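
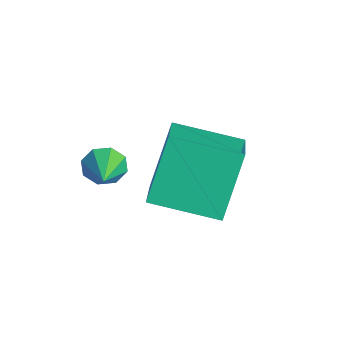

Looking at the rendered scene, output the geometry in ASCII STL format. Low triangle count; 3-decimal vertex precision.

solid 
facet normal -0.886 0.264 -0.381
outer loop
vertex 1.384 1.331 0.561
vertex 1.087 1.1 1.092
vertex 1.334 1.675 0.916
endloop
endfacet
facet normal 0.772 0.508 -0.383
outer loop
vertex 1.384 1.331 0.561
vertex 1.334 1.675 0.916
vertex 2.293 0.74 1.608
endloop
endfacet
facet normal -0.886 0.264 -0.380
outer loop
vertex 1.334 1.675 0.916
vertex 1.087 1.1 1.092
vertex 1.14 1.683 1.374
endloop
endfacet
facet normal 0.586 0.775 0.235
outer loop
vertex 1.334 1.675 0.916
vertex 1.14 1.683 1.374
vertex 2.293 0.74 1.608
endloop
endfacet
facet normal -0.887 0.264 -0.380
outer loop
vertex 1.14 1.683 1.374
vertex 1.087 1.1 1.092
vertex 0.915 1.349 1.667
endloop
endfacet
facet normal 0.268 0.527 0.806
outer loop
vertex 1.14 1.683 1.374
vertex 0.915 1.349 1.667
vertex 2.293 0.74 1.608
endloop
endfacet
facet normal -0.886 0.265 -0.380
outer loop
vertex 0.915 1.349 1.667
vertex 1.087 1.1 1.092
vertex 0.791 0.87 1.622
endloop
endfacet
facet normal 0.001 -0.094 0.996
outer loop
vertex 0.915 1.349 1.667
vertex 0.791 0.87 1.622
vertex 2.293 0.74 1.608
endloop
endfacet
facet normal -0.886 0.265 -0.380
outer loop
vertex 0.791 0.87 1.622
vertex 1.087 1.1 1.092
vertex 0.84 0.525 1.267
endloop
endfacet
facet normal -0.056 -0.720 0.692
outer loop
vertex 0.791 0.87 1.622
vertex 0.84 0.525 1.267
vertex 2.293 0.74 1.608
endloop
endfacet
facet normal -0.886 0.265 -0.380
outer loop
vertex 0.84 0.525 1.267
vertex 1.087 1.1 1.092
vertex 1.034 0.517 0.809
endloop
endfacet
facet normal 0.129 -0.989 0.072
outer loop
vertex 0.84 0.525 1.267
vertex 1.034 0.517 0.809
vertex 2.293 0.74 1.608
endloop
endfacet
facet normal -0.887 0.265 -0.379
outer loop
vertex 1.034 0.517 0.809
vertex 1.087 1.1 1.092
vertex 1.259 0.851 0.516
endloop
endfacet
facet normal 0.449 -0.741 -0.500
outer loop
vertex 1.034 0.517 0.809
vertex 1.259 0.851 0.516
vertex 2.293 0.74 1.608
endloop
endfacet
facet normal -0.886 0.266 -0.380
outer loop
vertex 1.259 0.851 0.516
vertex 1.087 1.1 1.092
vertex 1.384 1.331 0.561
endloop
endfacet
facet normal 0.715 -0.121 -0.689
outer loop
vertex 1.259 0.851 0.516
vertex 1.384 1.331 0.561
vertex 2.293 0.74 1.608
endloop
endfacet
facet normal -0.814 0.303 -0.496
outer loop
vertex 1.781 2.786 3.082
vertex 2.69 4.513 2.644
vertex 2.545 1.934 1.309
endloop
endfacet
facet normal -0.455 -0.863 0.219
outer loop
vertex 4.23 1.307 2.336
vertex 1.781 2.786 3.082
vertex 2.545 1.934 1.309
endloop
endfacet
facet normal -0.814 0.303 -0.496
outer loop
vertex 2.545 1.934 1.309
vertex 2.69 4.513 2.644
vertex 3.454 3.661 0.871
endloop
endfacet
facet normal 0.362 -0.404 -0.840
outer loop
vertex 3.454 3.661 0.871
vertex 4.23 1.307 2.336
vertex 2.545 1.934 1.309
endloop
endfacet
facet normal -0.362 0.404 0.840
outer loop
vertex 1.781 2.786 3.082
vertex 4.375 3.886 3.671
vertex 2.69 4.513 2.644
endloop
endfacet
facet normal -0.455 -0.863 0.219
outer loop
vertex 3.466 2.159 4.109
vertex 1.781 2.786 3.082
vertex 4.23 1.307 2.336
endloop
endfacet
facet normal -0.362 0.404 0.840
outer loop
vertex 3.466 2.159 4.109
vertex 4.375 3.886 3.671
vertex 1.781 2.786 3.082
endloop
endfacet
facet normal 0.455 0.863 -0.219
outer loop
vertex 2.69 4.513 2.644
vertex 4.375 3.886 3.671
vertex 3.454 3.661 0.871
endloop
endfacet
facet normal 0.362 -0.404 -0.840
outer loop
vertex 5.139 3.034 1.898
vertex 4.23 1.307 2.336
vertex 3.454 3.661 0.871
endloop
endfacet
facet normal 0.455 0.863 -0.219
outer loop
vertex 3.454 3.661 0.871
vertex 4.375 3.886 3.671
vertex 5.139 3.034 1.898
endloop
endfacet
facet normal 0.814 -0.303 0.496
outer loop
vertex 5.139 3.034 1.898
vertex 3.466 2.159 4.109
vertex 4.23 1.307 2.336
endloop
endfacet
facet normal 0.814 -0.303 0.496
outer loop
vertex 4.375 3.886 3.671
vertex 3.466 2.159 4.109
vertex 5.139 3.034 1.898
endloop
endfacet

endsolid


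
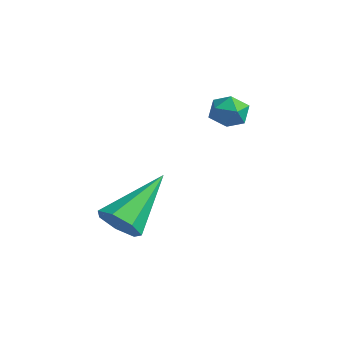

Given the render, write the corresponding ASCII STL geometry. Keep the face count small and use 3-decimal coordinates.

solid 
facet normal -0.074 0.984 0.160
outer loop
vertex -1.891 1.113 2.154
vertex -2.142 1.0 2.733
vertex -1.507 1.059 2.665
endloop
endfacet
facet normal 0.476 0.838 -0.269
outer loop
vertex -1.891 1.113 2.154
vertex -1.507 1.059 2.665
vertex -1.34 0.786 2.11
endloop
endfacet
facet normal 0.225 0.492 -0.841
outer loop
vertex -1.891 1.113 2.154
vertex -1.34 0.786 2.11
vertex -1.872 0.557 1.834
endloop
endfacet
facet normal -0.482 0.425 -0.766
outer loop
vertex -1.891 1.113 2.154
vertex -1.872 0.557 1.834
vertex -2.368 0.689 2.219
endloop
endfacet
facet normal -0.668 0.729 -0.147
outer loop
vertex -1.891 1.113 2.154
vertex -2.368 0.689 2.219
vertex -2.142 1.0 2.733
endloop
endfacet
facet normal 0.915 0.396 0.080
outer loop
vertex -1.34 0.786 2.11
vertex -1.507 1.059 2.665
vertex -1.252 0.471 2.661
endloop
endfacet
facet normal 0.024 0.634 0.773
outer loop
vertex -1.507 1.059 2.665
vertex -2.142 1.0 2.733
vertex -1.748 0.603 3.046
endloop
endfacet
facet normal -0.935 0.222 0.276
outer loop
vertex -2.142 1.0 2.733
vertex -2.368 0.689 2.219
vertex -2.28 0.374 2.77
endloop
endfacet
facet normal -0.634 -0.270 -0.724
outer loop
vertex -2.368 0.689 2.219
vertex -1.872 0.557 1.834
vertex -2.113 0.101 2.215
endloop
endfacet
facet normal 0.508 -0.162 -0.846
outer loop
vertex -1.872 0.557 1.834
vertex -1.34 0.786 2.11
vertex -1.478 0.16 2.147
endloop
endfacet
facet normal 0.482 -0.425 0.766
outer loop
vertex -1.729 0.047 2.726
vertex -1.252 0.471 2.661
vertex -1.748 0.603 3.046
endloop
endfacet
facet normal -0.225 -0.492 0.841
outer loop
vertex -1.729 0.047 2.726
vertex -1.748 0.603 3.046
vertex -2.28 0.374 2.77
endloop
endfacet
facet normal -0.476 -0.838 0.269
outer loop
vertex -1.729 0.047 2.726
vertex -2.28 0.374 2.77
vertex -2.113 0.101 2.215
endloop
endfacet
facet normal 0.074 -0.984 -0.160
outer loop
vertex -1.729 0.047 2.726
vertex -2.113 0.101 2.215
vertex -1.478 0.16 2.147
endloop
endfacet
facet normal 0.668 -0.729 0.147
outer loop
vertex -1.729 0.047 2.726
vertex -1.478 0.16 2.147
vertex -1.252 0.471 2.661
endloop
endfacet
facet normal 0.634 0.270 0.724
outer loop
vertex -1.748 0.603 3.046
vertex -1.252 0.471 2.661
vertex -1.507 1.059 2.665
endloop
endfacet
facet normal -0.508 0.162 0.846
outer loop
vertex -2.28 0.374 2.77
vertex -1.748 0.603 3.046
vertex -2.142 1.0 2.733
endloop
endfacet
facet normal -0.915 -0.396 -0.080
outer loop
vertex -2.113 0.101 2.215
vertex -2.28 0.374 2.77
vertex -2.368 0.689 2.219
endloop
endfacet
facet normal -0.024 -0.634 -0.773
outer loop
vertex -1.478 0.16 2.147
vertex -2.113 0.101 2.215
vertex -1.872 0.557 1.834
endloop
endfacet
facet normal 0.935 -0.222 -0.276
outer loop
vertex -1.252 0.471 2.661
vertex -1.478 0.16 2.147
vertex -1.34 0.786 2.11
endloop
endfacet
facet normal 0.207 -0.794 -0.571
outer loop
vertex -1.064 -3.067 -0.703
vertex -1.764 -3.056 -0.972
vertex -1.156 -2.707 -1.237
endloop
endfacet
facet normal 0.863 0.475 0.171
outer loop
vertex -1.064 -3.067 -0.703
vertex -1.156 -2.707 -1.237
vertex -2.216 -1.324 0.272
endloop
endfacet
facet normal 0.208 -0.795 -0.570
outer loop
vertex -1.156 -2.707 -1.237
vertex -1.764 -3.056 -0.972
vertex -1.705 -2.61 -1.572
endloop
endfacet
facet normal 0.411 0.797 -0.442
outer loop
vertex -1.156 -2.707 -1.237
vertex -1.705 -2.61 -1.572
vertex -2.216 -1.324 0.272
endloop
endfacet
facet normal 0.207 -0.795 -0.570
outer loop
vertex -1.705 -2.61 -1.572
vertex -1.764 -3.056 -0.972
vertex -2.299 -2.849 -1.455
endloop
endfacet
facet normal -0.398 0.697 -0.596
outer loop
vertex -1.705 -2.61 -1.572
vertex -2.299 -2.849 -1.455
vertex -2.216 -1.324 0.272
endloop
endfacet
facet normal 0.207 -0.795 -0.570
outer loop
vertex -2.299 -2.849 -1.455
vertex -1.764 -3.056 -0.972
vertex -2.49 -3.244 -0.974
endloop
endfacet
facet normal -0.953 0.249 -0.174
outer loop
vertex -2.299 -2.849 -1.455
vertex -2.49 -3.244 -0.974
vertex -2.216 -1.324 0.272
endloop
endfacet
facet normal 0.207 -0.794 -0.571
outer loop
vertex -2.49 -3.244 -0.974
vertex -1.764 -3.056 -0.972
vertex -2.134 -3.498 -0.492
endloop
endfacet
facet normal -0.836 -0.210 0.507
outer loop
vertex -2.49 -3.244 -0.974
vertex -2.134 -3.498 -0.492
vertex -2.216 -1.324 0.272
endloop
endfacet
facet normal 0.208 -0.794 -0.571
outer loop
vertex -2.134 -3.498 -0.492
vertex -1.764 -3.056 -0.972
vertex -1.499 -3.419 -0.371
endloop
endfacet
facet normal -0.136 -0.333 0.933
outer loop
vertex -2.134 -3.498 -0.492
vertex -1.499 -3.419 -0.371
vertex -2.216 -1.324 0.272
endloop
endfacet
facet normal 0.207 -0.794 -0.571
outer loop
vertex -1.499 -3.419 -0.371
vertex -1.764 -3.056 -0.972
vertex -1.064 -3.067 -0.703
endloop
endfacet
facet normal 0.621 -0.028 0.784
outer loop
vertex -1.499 -3.419 -0.371
vertex -1.064 -3.067 -0.703
vertex -2.216 -1.324 0.272
endloop
endfacet

endsolid


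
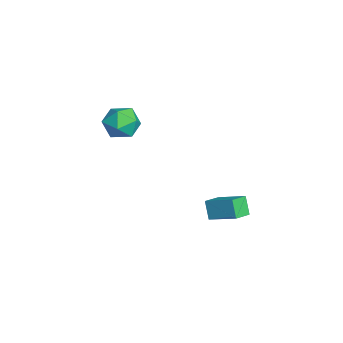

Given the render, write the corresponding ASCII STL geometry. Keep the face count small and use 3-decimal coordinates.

solid 
facet normal -0.507 -0.104 0.856
outer loop
vertex 0.625 1.096 -1.998
vertex 1.533 2.227 -1.323
vertex -0.05 1.823 -2.31
endloop
endfacet
facet normal -0.567 -0.708 -0.422
outer loop
vertex 0.487 1.933 -3.217
vertex 0.625 1.096 -1.998
vertex -0.05 1.823 -2.31
endloop
endfacet
facet normal -0.507 -0.104 0.856
outer loop
vertex -0.05 1.823 -2.31
vertex 1.533 2.227 -1.323
vertex 0.858 2.954 -1.635
endloop
endfacet
facet normal -0.649 0.700 -0.299
outer loop
vertex 0.858 2.954 -1.635
vertex 0.487 1.933 -3.217
vertex -0.05 1.823 -2.31
endloop
endfacet
facet normal 0.649 -0.700 0.299
outer loop
vertex 0.625 1.096 -1.998
vertex 2.07 2.337 -2.23
vertex 1.533 2.227 -1.323
endloop
endfacet
facet normal -0.567 -0.708 -0.422
outer loop
vertex 1.162 1.206 -2.905
vertex 0.625 1.096 -1.998
vertex 0.487 1.933 -3.217
endloop
endfacet
facet normal 0.649 -0.700 0.299
outer loop
vertex 1.162 1.206 -2.905
vertex 2.07 2.337 -2.23
vertex 0.625 1.096 -1.998
endloop
endfacet
facet normal 0.567 0.708 0.422
outer loop
vertex 1.533 2.227 -1.323
vertex 2.07 2.337 -2.23
vertex 0.858 2.954 -1.635
endloop
endfacet
facet normal -0.649 0.700 -0.299
outer loop
vertex 1.395 3.064 -2.542
vertex 0.487 1.933 -3.217
vertex 0.858 2.954 -1.635
endloop
endfacet
facet normal 0.567 0.708 0.422
outer loop
vertex 0.858 2.954 -1.635
vertex 2.07 2.337 -2.23
vertex 1.395 3.064 -2.542
endloop
endfacet
facet normal 0.507 0.104 -0.856
outer loop
vertex 1.395 3.064 -2.542
vertex 1.162 1.206 -2.905
vertex 0.487 1.933 -3.217
endloop
endfacet
facet normal 0.507 0.104 -0.856
outer loop
vertex 2.07 2.337 -2.23
vertex 1.162 1.206 -2.905
vertex 1.395 3.064 -2.542
endloop
endfacet
facet normal -0.647 0.757 0.093
outer loop
vertex 0.126 -1.789 3.298
vertex -0.622 -2.433 3.332
vertex -0.174 -2.152 4.167
endloop
endfacet
facet normal -0.017 0.925 0.380
outer loop
vertex 0.126 -1.789 3.298
vertex -0.174 -2.152 4.167
vertex 0.791 -2.057 3.979
endloop
endfacet
facet normal 0.481 0.868 -0.128
outer loop
vertex 0.126 -1.789 3.298
vertex 0.791 -2.057 3.979
vertex 0.94 -2.28 3.027
endloop
endfacet
facet normal 0.158 0.665 -0.730
outer loop
vertex 0.126 -1.789 3.298
vertex 0.94 -2.28 3.027
vertex 0.066 -2.512 2.627
endloop
endfacet
facet normal -0.540 0.596 -0.594
outer loop
vertex 0.126 -1.789 3.298
vertex 0.066 -2.512 2.627
vertex -0.622 -2.433 3.332
endloop
endfacet
facet normal 0.129 0.443 0.887
outer loop
vertex 0.791 -2.057 3.979
vertex -0.174 -2.152 4.167
vertex 0.454 -2.868 4.433
endloop
endfacet
facet normal -0.891 0.172 0.420
outer loop
vertex -0.174 -2.152 4.167
vertex -0.622 -2.433 3.332
vertex -0.42 -3.1 4.033
endloop
endfacet
facet normal -0.718 -0.088 -0.691
outer loop
vertex -0.622 -2.433 3.332
vertex 0.066 -2.512 2.627
vertex -0.271 -3.323 3.081
endloop
endfacet
facet normal 0.411 0.022 -0.911
outer loop
vertex 0.066 -2.512 2.627
vertex 0.94 -2.28 3.027
vertex 0.694 -3.228 2.893
endloop
endfacet
facet normal 0.934 0.350 0.064
outer loop
vertex 0.94 -2.28 3.027
vertex 0.791 -2.057 3.979
vertex 1.142 -2.947 3.728
endloop
endfacet
facet normal -0.158 -0.665 0.730
outer loop
vertex 0.394 -3.591 3.762
vertex 0.454 -2.868 4.433
vertex -0.42 -3.1 4.033
endloop
endfacet
facet normal -0.481 -0.868 0.128
outer loop
vertex 0.394 -3.591 3.762
vertex -0.42 -3.1 4.033
vertex -0.271 -3.323 3.081
endloop
endfacet
facet normal 0.017 -0.925 -0.380
outer loop
vertex 0.394 -3.591 3.762
vertex -0.271 -3.323 3.081
vertex 0.694 -3.228 2.893
endloop
endfacet
facet normal 0.647 -0.757 -0.093
outer loop
vertex 0.394 -3.591 3.762
vertex 0.694 -3.228 2.893
vertex 1.142 -2.947 3.728
endloop
endfacet
facet normal 0.540 -0.596 0.594
outer loop
vertex 0.394 -3.591 3.762
vertex 1.142 -2.947 3.728
vertex 0.454 -2.868 4.433
endloop
endfacet
facet normal -0.411 -0.022 0.911
outer loop
vertex -0.42 -3.1 4.033
vertex 0.454 -2.868 4.433
vertex -0.174 -2.152 4.167
endloop
endfacet
facet normal -0.934 -0.350 -0.064
outer loop
vertex -0.271 -3.323 3.081
vertex -0.42 -3.1 4.033
vertex -0.622 -2.433 3.332
endloop
endfacet
facet normal -0.129 -0.443 -0.887
outer loop
vertex 0.694 -3.228 2.893
vertex -0.271 -3.323 3.081
vertex 0.066 -2.512 2.627
endloop
endfacet
facet normal 0.891 -0.172 -0.420
outer loop
vertex 1.142 -2.947 3.728
vertex 0.694 -3.228 2.893
vertex 0.94 -2.28 3.027
endloop
endfacet
facet normal 0.718 0.088 0.691
outer loop
vertex 0.454 -2.868 4.433
vertex 1.142 -2.947 3.728
vertex 0.791 -2.057 3.979
endloop
endfacet

endsolid


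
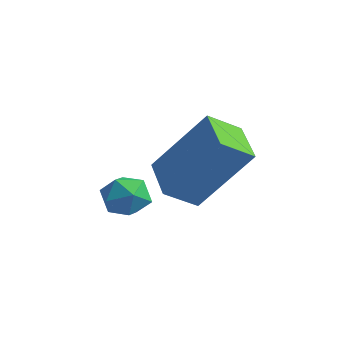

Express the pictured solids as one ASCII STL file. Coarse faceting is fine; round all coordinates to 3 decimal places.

solid 
facet normal -0.838 0.431 0.333
outer loop
vertex 1.056 -0.124 1.325
vertex 1.281 0.727 0.79
vertex -0.008 -0.898 -0.35
endloop
endfacet
facet normal -0.218 -0.826 0.520
outer loop
vertex 1.099 -1.467 -0.79
vertex 1.056 -0.124 1.325
vertex -0.008 -0.898 -0.35
endloop
endfacet
facet normal -0.838 0.431 0.333
outer loop
vertex -0.008 -0.898 -0.35
vertex 1.281 0.727 0.79
vertex 0.217 -0.047 -0.885
endloop
endfacet
facet normal -0.499 -0.363 -0.787
outer loop
vertex 0.217 -0.047 -0.885
vertex 1.099 -1.467 -0.79
vertex -0.008 -0.898 -0.35
endloop
endfacet
facet normal 0.499 0.363 0.787
outer loop
vertex 1.056 -0.124 1.325
vertex 2.388 0.158 0.35
vertex 1.281 0.727 0.79
endloop
endfacet
facet normal -0.218 -0.826 0.520
outer loop
vertex 2.163 -0.693 0.885
vertex 1.056 -0.124 1.325
vertex 1.099 -1.467 -0.79
endloop
endfacet
facet normal 0.499 0.363 0.787
outer loop
vertex 2.163 -0.693 0.885
vertex 2.388 0.158 0.35
vertex 1.056 -0.124 1.325
endloop
endfacet
facet normal 0.218 0.826 -0.520
outer loop
vertex 1.281 0.727 0.79
vertex 2.388 0.158 0.35
vertex 0.217 -0.047 -0.885
endloop
endfacet
facet normal -0.499 -0.363 -0.787
outer loop
vertex 1.324 -0.616 -1.325
vertex 1.099 -1.467 -0.79
vertex 0.217 -0.047 -0.885
endloop
endfacet
facet normal 0.218 0.826 -0.520
outer loop
vertex 0.217 -0.047 -0.885
vertex 2.388 0.158 0.35
vertex 1.324 -0.616 -1.325
endloop
endfacet
facet normal 0.838 -0.431 -0.333
outer loop
vertex 1.324 -0.616 -1.325
vertex 2.163 -0.693 0.885
vertex 1.099 -1.467 -0.79
endloop
endfacet
facet normal 0.838 -0.431 -0.333
outer loop
vertex 2.388 0.158 0.35
vertex 2.163 -0.693 0.885
vertex 1.324 -0.616 -1.325
endloop
endfacet
facet normal -0.178 0.798 0.575
outer loop
vertex 0.893 -1.815 -0.671
vertex 0.557 -2.189 -0.256
vertex 1.198 -2.105 -0.174
endloop
endfacet
facet normal 0.446 0.865 0.231
outer loop
vertex 0.893 -1.815 -0.671
vertex 1.198 -2.105 -0.174
vertex 1.476 -2.091 -0.763
endloop
endfacet
facet normal 0.316 0.824 -0.469
outer loop
vertex 0.893 -1.815 -0.671
vertex 1.476 -2.091 -0.763
vertex 1.007 -2.165 -1.209
endloop
endfacet
facet normal -0.387 0.733 -0.559
outer loop
vertex 0.893 -1.815 -0.671
vertex 1.007 -2.165 -1.209
vertex 0.439 -2.226 -0.896
endloop
endfacet
facet normal -0.692 0.717 0.086
outer loop
vertex 0.893 -1.815 -0.671
vertex 0.439 -2.226 -0.896
vertex 0.557 -2.189 -0.256
endloop
endfacet
facet normal 0.856 0.312 0.412
outer loop
vertex 1.476 -2.091 -0.763
vertex 1.198 -2.105 -0.174
vertex 1.501 -2.634 -0.404
endloop
endfacet
facet normal -0.150 0.204 0.967
outer loop
vertex 1.198 -2.105 -0.174
vertex 0.557 -2.189 -0.256
vertex 0.933 -2.695 -0.091
endloop
endfacet
facet normal -0.982 0.072 0.177
outer loop
vertex 0.557 -2.189 -0.256
vertex 0.439 -2.226 -0.896
vertex 0.464 -2.769 -0.537
endloop
endfacet
facet normal -0.488 0.097 -0.867
outer loop
vertex 0.439 -2.226 -0.896
vertex 1.007 -2.165 -1.209
vertex 0.742 -2.755 -1.126
endloop
endfacet
facet normal 0.647 0.246 -0.721
outer loop
vertex 1.007 -2.165 -1.209
vertex 1.476 -2.091 -0.763
vertex 1.383 -2.671 -1.044
endloop
endfacet
facet normal 0.387 -0.733 0.559
outer loop
vertex 1.047 -3.045 -0.629
vertex 1.501 -2.634 -0.404
vertex 0.933 -2.695 -0.091
endloop
endfacet
facet normal -0.316 -0.824 0.469
outer loop
vertex 1.047 -3.045 -0.629
vertex 0.933 -2.695 -0.091
vertex 0.464 -2.769 -0.537
endloop
endfacet
facet normal -0.446 -0.865 -0.231
outer loop
vertex 1.047 -3.045 -0.629
vertex 0.464 -2.769 -0.537
vertex 0.742 -2.755 -1.126
endloop
endfacet
facet normal 0.178 -0.798 -0.575
outer loop
vertex 1.047 -3.045 -0.629
vertex 0.742 -2.755 -1.126
vertex 1.383 -2.671 -1.044
endloop
endfacet
facet normal 0.692 -0.717 -0.086
outer loop
vertex 1.047 -3.045 -0.629
vertex 1.383 -2.671 -1.044
vertex 1.501 -2.634 -0.404
endloop
endfacet
facet normal 0.488 -0.097 0.867
outer loop
vertex 0.933 -2.695 -0.091
vertex 1.501 -2.634 -0.404
vertex 1.198 -2.105 -0.174
endloop
endfacet
facet normal -0.647 -0.246 0.721
outer loop
vertex 0.464 -2.769 -0.537
vertex 0.933 -2.695 -0.091
vertex 0.557 -2.189 -0.256
endloop
endfacet
facet normal -0.856 -0.312 -0.412
outer loop
vertex 0.742 -2.755 -1.126
vertex 0.464 -2.769 -0.537
vertex 0.439 -2.226 -0.896
endloop
endfacet
facet normal 0.150 -0.204 -0.967
outer loop
vertex 1.383 -2.671 -1.044
vertex 0.742 -2.755 -1.126
vertex 1.007 -2.165 -1.209
endloop
endfacet
facet normal 0.982 -0.072 -0.177
outer loop
vertex 1.501 -2.634 -0.404
vertex 1.383 -2.671 -1.044
vertex 1.476 -2.091 -0.763
endloop
endfacet

endsolid


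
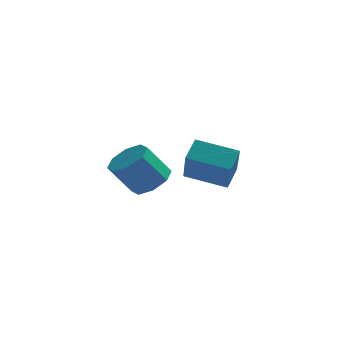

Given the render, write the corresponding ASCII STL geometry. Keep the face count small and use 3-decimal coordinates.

solid 
facet normal 0.552 0.153 -0.820
outer loop
vertex -2.115 -3.959 -1.095
vertex -2.802 -3.318 -1.438
vertex -1.982 -3.239 -0.871
endloop
endfacet
facet normal 0.815 -0.304 0.494
outer loop
vertex -2.115 -3.959 -1.095
vertex -1.982 -3.239 -0.871
vertex -3.072 -4.223 0.322
endloop
endfacet
facet normal 0.815 -0.304 0.494
outer loop
vertex -3.072 -4.223 0.322
vertex -1.982 -3.239 -0.871
vertex -2.939 -3.503 0.546
endloop
endfacet
facet normal -0.553 -0.153 0.819
outer loop
vertex -3.072 -4.223 0.322
vertex -2.939 -3.503 0.546
vertex -3.758 -3.582 -0.022
endloop
endfacet
facet normal 0.552 0.153 -0.820
outer loop
vertex -1.982 -3.239 -0.871
vertex -2.802 -3.318 -1.438
vertex -2.329 -2.565 -0.979
endloop
endfacet
facet normal 0.699 0.449 0.556
outer loop
vertex -1.982 -3.239 -0.871
vertex -2.329 -2.565 -0.979
vertex -2.939 -3.503 0.546
endloop
endfacet
facet normal 0.699 0.450 0.556
outer loop
vertex -2.939 -3.503 0.546
vertex -2.329 -2.565 -0.979
vertex -3.286 -2.83 0.438
endloop
endfacet
facet normal -0.553 -0.154 0.819
outer loop
vertex -2.939 -3.503 0.546
vertex -3.286 -2.83 0.438
vertex -3.758 -3.582 -0.022
endloop
endfacet
facet normal 0.553 0.152 -0.819
outer loop
vertex -2.329 -2.565 -0.979
vertex -2.802 -3.318 -1.438
vertex -2.953 -2.333 -1.357
endloop
endfacet
facet normal 0.173 0.941 0.292
outer loop
vertex -2.329 -2.565 -0.979
vertex -2.953 -2.333 -1.357
vertex -3.286 -2.83 0.438
endloop
endfacet
facet normal 0.174 0.940 0.293
outer loop
vertex -3.286 -2.83 0.438
vertex -2.953 -2.333 -1.357
vertex -3.91 -2.597 0.06
endloop
endfacet
facet normal -0.553 -0.154 0.819
outer loop
vertex -3.286 -2.83 0.438
vertex -3.91 -2.597 0.06
vertex -3.758 -3.582 -0.022
endloop
endfacet
facet normal 0.553 0.152 -0.819
outer loop
vertex -2.953 -2.333 -1.357
vertex -2.802 -3.318 -1.438
vertex -3.488 -2.677 -1.782
endloop
endfacet
facet normal -0.453 0.880 -0.142
outer loop
vertex -2.953 -2.333 -1.357
vertex -3.488 -2.677 -1.782
vertex -3.91 -2.597 0.06
endloop
endfacet
facet normal -0.453 0.880 -0.142
outer loop
vertex -3.91 -2.597 0.06
vertex -3.488 -2.677 -1.782
vertex -4.445 -2.941 -0.365
endloop
endfacet
facet normal -0.552 -0.153 0.819
outer loop
vertex -3.91 -2.597 0.06
vertex -4.445 -2.941 -0.365
vertex -3.758 -3.582 -0.022
endloop
endfacet
facet normal 0.553 0.153 -0.819
outer loop
vertex -3.488 -2.677 -1.782
vertex -2.802 -3.318 -1.438
vertex -3.621 -3.397 -2.006
endloop
endfacet
facet normal -0.815 0.304 -0.494
outer loop
vertex -3.488 -2.677 -1.782
vertex -3.621 -3.397 -2.006
vertex -4.445 -2.941 -0.365
endloop
endfacet
facet normal -0.815 0.304 -0.494
outer loop
vertex -4.445 -2.941 -0.365
vertex -3.621 -3.397 -2.006
vertex -4.578 -3.661 -0.589
endloop
endfacet
facet normal -0.552 -0.153 0.820
outer loop
vertex -4.445 -2.941 -0.365
vertex -4.578 -3.661 -0.589
vertex -3.758 -3.582 -0.022
endloop
endfacet
facet normal 0.553 0.154 -0.819
outer loop
vertex -3.621 -3.397 -2.006
vertex -2.802 -3.318 -1.438
vertex -3.274 -4.07 -1.898
endloop
endfacet
facet normal -0.699 -0.450 -0.556
outer loop
vertex -3.621 -3.397 -2.006
vertex -3.274 -4.07 -1.898
vertex -4.578 -3.661 -0.589
endloop
endfacet
facet normal -0.699 -0.449 -0.556
outer loop
vertex -4.578 -3.661 -0.589
vertex -3.274 -4.07 -1.898
vertex -4.231 -4.335 -0.481
endloop
endfacet
facet normal -0.552 -0.153 0.820
outer loop
vertex -4.578 -3.661 -0.589
vertex -4.231 -4.335 -0.481
vertex -3.758 -3.582 -0.022
endloop
endfacet
facet normal 0.553 0.154 -0.819
outer loop
vertex -3.274 -4.07 -1.898
vertex -2.802 -3.318 -1.438
vertex -2.65 -4.303 -1.52
endloop
endfacet
facet normal -0.174 -0.940 -0.293
outer loop
vertex -3.274 -4.07 -1.898
vertex -2.65 -4.303 -1.52
vertex -4.231 -4.335 -0.481
endloop
endfacet
facet normal -0.173 -0.941 -0.292
outer loop
vertex -4.231 -4.335 -0.481
vertex -2.65 -4.303 -1.52
vertex -3.607 -4.567 -0.103
endloop
endfacet
facet normal -0.553 -0.152 0.819
outer loop
vertex -4.231 -4.335 -0.481
vertex -3.607 -4.567 -0.103
vertex -3.758 -3.582 -0.022
endloop
endfacet
facet normal 0.552 0.153 -0.819
outer loop
vertex -2.65 -4.303 -1.52
vertex -2.802 -3.318 -1.438
vertex -2.115 -3.959 -1.095
endloop
endfacet
facet normal 0.453 -0.880 0.142
outer loop
vertex -2.65 -4.303 -1.52
vertex -2.115 -3.959 -1.095
vertex -3.607 -4.567 -0.103
endloop
endfacet
facet normal 0.453 -0.880 0.142
outer loop
vertex -3.607 -4.567 -0.103
vertex -2.115 -3.959 -1.095
vertex -3.072 -4.223 0.322
endloop
endfacet
facet normal -0.553 -0.152 0.819
outer loop
vertex -3.607 -4.567 -0.103
vertex -3.072 -4.223 0.322
vertex -3.758 -3.582 -0.022
endloop
endfacet
facet normal -0.955 0.185 0.233
outer loop
vertex -1.639 0.309 -1.612
vertex -1.275 1.3 -0.906
vertex -1.802 1.539 -3.256
endloop
endfacet
facet normal -0.287 -0.780 -0.555
outer loop
vertex 0.155 1.16 -3.734
vertex -1.639 0.309 -1.612
vertex -1.802 1.539 -3.256
endloop
endfacet
facet normal -0.955 0.185 0.233
outer loop
vertex -1.802 1.539 -3.256
vertex -1.275 1.3 -0.906
vertex -1.438 2.53 -2.551
endloop
endfacet
facet normal -0.079 0.597 -0.798
outer loop
vertex -1.438 2.53 -2.551
vertex 0.155 1.16 -3.734
vertex -1.802 1.539 -3.256
endloop
endfacet
facet normal 0.079 -0.598 0.798
outer loop
vertex -1.639 0.309 -1.612
vertex 0.682 0.921 -1.384
vertex -1.275 1.3 -0.906
endloop
endfacet
facet normal -0.287 -0.781 -0.555
outer loop
vertex 0.318 -0.07 -2.089
vertex -1.639 0.309 -1.612
vertex 0.155 1.16 -3.734
endloop
endfacet
facet normal 0.079 -0.597 0.798
outer loop
vertex 0.318 -0.07 -2.089
vertex 0.682 0.921 -1.384
vertex -1.639 0.309 -1.612
endloop
endfacet
facet normal 0.287 0.781 0.555
outer loop
vertex -1.275 1.3 -0.906
vertex 0.682 0.921 -1.384
vertex -1.438 2.53 -2.551
endloop
endfacet
facet normal -0.079 0.597 -0.798
outer loop
vertex 0.519 2.151 -3.028
vertex 0.155 1.16 -3.734
vertex -1.438 2.53 -2.551
endloop
endfacet
facet normal 0.287 0.781 0.556
outer loop
vertex -1.438 2.53 -2.551
vertex 0.682 0.921 -1.384
vertex 0.519 2.151 -3.028
endloop
endfacet
facet normal 0.955 -0.185 -0.233
outer loop
vertex 0.519 2.151 -3.028
vertex 0.318 -0.07 -2.089
vertex 0.155 1.16 -3.734
endloop
endfacet
facet normal 0.955 -0.185 -0.233
outer loop
vertex 0.682 0.921 -1.384
vertex 0.318 -0.07 -2.089
vertex 0.519 2.151 -3.028
endloop
endfacet

endsolid


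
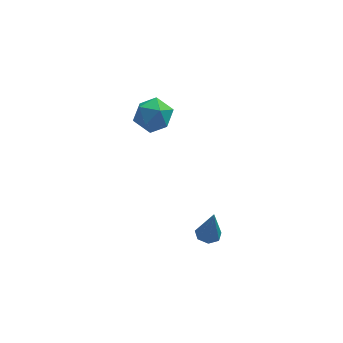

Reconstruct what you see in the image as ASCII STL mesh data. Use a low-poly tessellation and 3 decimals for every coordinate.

solid 
facet normal -0.928 0.263 0.264
outer loop
vertex -4.434 3.567 -0.893
vertex -4.782 2.726 -1.277
vertex -4.503 2.758 -0.329
endloop
endfacet
facet normal -0.448 0.537 0.715
outer loop
vertex -4.434 3.567 -0.893
vertex -4.503 2.758 -0.329
vertex -3.706 3.338 -0.265
endloop
endfacet
facet normal 0.004 0.941 0.339
outer loop
vertex -4.434 3.567 -0.893
vertex -3.706 3.338 -0.265
vertex -3.491 3.664 -1.173
endloop
endfacet
facet normal -0.197 0.917 -0.346
outer loop
vertex -4.434 3.567 -0.893
vertex -3.491 3.664 -1.173
vertex -4.156 3.285 -1.798
endloop
endfacet
facet normal -0.772 0.499 -0.393
outer loop
vertex -4.434 3.567 -0.893
vertex -4.156 3.285 -1.798
vertex -4.782 2.726 -1.277
endloop
endfacet
facet normal -0.077 -0.005 0.997
outer loop
vertex -3.706 3.338 -0.265
vertex -4.503 2.758 -0.329
vertex -3.604 2.355 -0.262
endloop
endfacet
facet normal -0.854 -0.446 0.267
outer loop
vertex -4.503 2.758 -0.329
vertex -4.782 2.726 -1.277
vertex -4.269 1.976 -0.887
endloop
endfacet
facet normal -0.603 -0.065 -0.795
outer loop
vertex -4.782 2.726 -1.277
vertex -4.156 3.285 -1.798
vertex -4.054 2.302 -1.795
endloop
endfacet
facet normal 0.328 0.612 -0.720
outer loop
vertex -4.156 3.285 -1.798
vertex -3.491 3.664 -1.173
vertex -3.257 2.882 -1.731
endloop
endfacet
facet normal 0.654 0.649 0.388
outer loop
vertex -3.491 3.664 -1.173
vertex -3.706 3.338 -0.265
vertex -2.978 2.914 -0.783
endloop
endfacet
facet normal 0.197 -0.917 0.346
outer loop
vertex -3.326 2.073 -1.167
vertex -3.604 2.355 -0.262
vertex -4.269 1.976 -0.887
endloop
endfacet
facet normal -0.004 -0.941 -0.339
outer loop
vertex -3.326 2.073 -1.167
vertex -4.269 1.976 -0.887
vertex -4.054 2.302 -1.795
endloop
endfacet
facet normal 0.448 -0.537 -0.715
outer loop
vertex -3.326 2.073 -1.167
vertex -4.054 2.302 -1.795
vertex -3.257 2.882 -1.731
endloop
endfacet
facet normal 0.928 -0.263 -0.264
outer loop
vertex -3.326 2.073 -1.167
vertex -3.257 2.882 -1.731
vertex -2.978 2.914 -0.783
endloop
endfacet
facet normal 0.772 -0.499 0.393
outer loop
vertex -3.326 2.073 -1.167
vertex -2.978 2.914 -0.783
vertex -3.604 2.355 -0.262
endloop
endfacet
facet normal -0.328 -0.612 0.720
outer loop
vertex -4.269 1.976 -0.887
vertex -3.604 2.355 -0.262
vertex -4.503 2.758 -0.329
endloop
endfacet
facet normal -0.654 -0.649 -0.388
outer loop
vertex -4.054 2.302 -1.795
vertex -4.269 1.976 -0.887
vertex -4.782 2.726 -1.277
endloop
endfacet
facet normal 0.077 0.005 -0.997
outer loop
vertex -3.257 2.882 -1.731
vertex -4.054 2.302 -1.795
vertex -4.156 3.285 -1.798
endloop
endfacet
facet normal 0.854 0.446 -0.267
outer loop
vertex -2.978 2.914 -0.783
vertex -3.257 2.882 -1.731
vertex -3.491 3.664 -1.173
endloop
endfacet
facet normal 0.603 0.065 0.795
outer loop
vertex -3.604 2.355 -0.262
vertex -2.978 2.914 -0.783
vertex -3.706 3.338 -0.265
endloop
endfacet
facet normal -0.140 0.081 -0.987
outer loop
vertex -1.499 -3.381 -3.781
vertex -1.922 -2.995 -3.689
vertex -1.354 -2.9 -3.762
endloop
endfacet
facet normal 0.944 -0.291 0.157
outer loop
vertex -1.499 -3.381 -3.781
vertex -1.354 -2.9 -3.762
vertex -1.698 -3.125 -2.111
endloop
endfacet
facet normal -0.140 0.081 -0.987
outer loop
vertex -1.354 -2.9 -3.762
vertex -1.922 -2.995 -3.689
vertex -1.637 -2.49 -3.688
endloop
endfacet
facet normal 0.818 0.521 0.242
outer loop
vertex -1.354 -2.9 -3.762
vertex -1.637 -2.49 -3.688
vertex -1.698 -3.125 -2.111
endloop
endfacet
facet normal -0.140 0.081 -0.987
outer loop
vertex -1.637 -2.49 -3.688
vertex -1.922 -2.995 -3.689
vertex -2.134 -2.46 -3.615
endloop
endfacet
facet normal 0.111 0.920 0.375
outer loop
vertex -1.637 -2.49 -3.688
vertex -2.134 -2.46 -3.615
vertex -1.698 -3.125 -2.111
endloop
endfacet
facet normal -0.140 0.081 -0.987
outer loop
vertex -2.134 -2.46 -3.615
vertex -1.922 -2.995 -3.689
vertex -2.471 -2.833 -3.598
endloop
endfacet
facet normal -0.650 0.608 0.457
outer loop
vertex -2.134 -2.46 -3.615
vertex -2.471 -2.833 -3.598
vertex -1.698 -3.125 -2.111
endloop
endfacet
facet normal -0.139 0.082 -0.987
outer loop
vertex -2.471 -2.833 -3.598
vertex -1.922 -2.995 -3.689
vertex -2.395 -3.328 -3.65
endloop
endfacet
facet normal -0.887 -0.181 0.425
outer loop
vertex -2.471 -2.833 -3.598
vertex -2.395 -3.328 -3.65
vertex -1.698 -3.125 -2.111
endloop
endfacet
facet normal -0.139 0.081 -0.987
outer loop
vertex -2.395 -3.328 -3.65
vertex -1.922 -2.995 -3.689
vertex -1.962 -3.572 -3.731
endloop
endfacet
facet normal -0.424 -0.853 0.304
outer loop
vertex -2.395 -3.328 -3.65
vertex -1.962 -3.572 -3.731
vertex -1.698 -3.125 -2.111
endloop
endfacet
facet normal -0.140 0.082 -0.987
outer loop
vertex -1.962 -3.572 -3.731
vertex -1.922 -2.995 -3.689
vertex -1.499 -3.381 -3.781
endloop
endfacet
facet normal 0.392 -0.901 0.185
outer loop
vertex -1.962 -3.572 -3.731
vertex -1.499 -3.381 -3.781
vertex -1.698 -3.125 -2.111
endloop
endfacet

endsolid


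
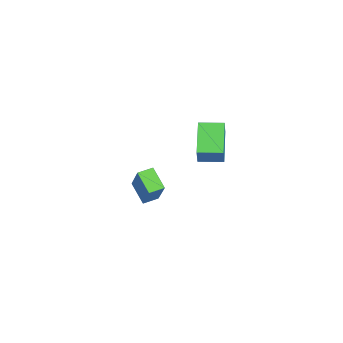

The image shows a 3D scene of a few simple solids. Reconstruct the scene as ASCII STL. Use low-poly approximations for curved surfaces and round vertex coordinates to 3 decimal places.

solid 
facet normal -0.576 -0.200 -0.792
outer loop
vertex -1.491 -3.641 -3.752
vertex -1.908 -2.922 -3.63
vertex -0.608 -2.992 -4.558
endloop
endfacet
facet normal 0.496 -0.856 -0.146
outer loop
vertex 0.648 -2.558 -2.83
vertex -1.491 -3.641 -3.752
vertex -0.608 -2.992 -4.558
endloop
endfacet
facet normal -0.576 -0.199 -0.793
outer loop
vertex -0.608 -2.992 -4.558
vertex -1.908 -2.922 -3.63
vertex -1.025 -2.273 -4.435
endloop
endfacet
facet normal 0.649 0.478 -0.592
outer loop
vertex -1.025 -2.273 -4.435
vertex 0.648 -2.558 -2.83
vertex -0.608 -2.992 -4.558
endloop
endfacet
facet normal -0.650 -0.477 0.592
outer loop
vertex -1.491 -3.641 -3.752
vertex -0.652 -2.488 -1.902
vertex -1.908 -2.922 -3.63
endloop
endfacet
facet normal 0.496 -0.856 -0.146
outer loop
vertex -0.235 -3.207 -2.025
vertex -1.491 -3.641 -3.752
vertex 0.648 -2.558 -2.83
endloop
endfacet
facet normal -0.649 -0.478 0.592
outer loop
vertex -0.235 -3.207 -2.025
vertex -0.652 -2.488 -1.902
vertex -1.491 -3.641 -3.752
endloop
endfacet
facet normal -0.496 0.856 0.146
outer loop
vertex -1.908 -2.922 -3.63
vertex -0.652 -2.488 -1.902
vertex -1.025 -2.273 -4.435
endloop
endfacet
facet normal 0.649 0.477 -0.592
outer loop
vertex 0.231 -1.839 -2.708
vertex 0.648 -2.558 -2.83
vertex -1.025 -2.273 -4.435
endloop
endfacet
facet normal -0.496 0.856 0.146
outer loop
vertex -1.025 -2.273 -4.435
vertex -0.652 -2.488 -1.902
vertex 0.231 -1.839 -2.708
endloop
endfacet
facet normal 0.576 0.200 0.793
outer loop
vertex 0.231 -1.839 -2.708
vertex -0.235 -3.207 -2.025
vertex 0.648 -2.558 -2.83
endloop
endfacet
facet normal 0.577 0.199 0.792
outer loop
vertex -0.652 -2.488 -1.902
vertex -0.235 -3.207 -2.025
vertex 0.231 -1.839 -2.708
endloop
endfacet
facet normal -0.907 -0.037 0.419
outer loop
vertex 2.167 -0.102 3.368
vertex 2.131 1.117 3.399
vertex 1.752 -0.091 2.47
endloop
endfacet
facet normal 0.029 -0.999 -0.026
outer loop
vertex 3.549 -0.017 1.641
vertex 2.167 -0.102 3.368
vertex 1.752 -0.091 2.47
endloop
endfacet
facet normal -0.907 -0.037 0.419
outer loop
vertex 1.752 -0.091 2.47
vertex 2.131 1.117 3.399
vertex 1.716 1.128 2.501
endloop
endfacet
facet normal -0.419 0.011 -0.908
outer loop
vertex 1.716 1.128 2.501
vertex 3.549 -0.017 1.641
vertex 1.752 -0.091 2.47
endloop
endfacet
facet normal 0.419 -0.011 0.908
outer loop
vertex 2.167 -0.102 3.368
vertex 3.928 1.191 2.57
vertex 2.131 1.117 3.399
endloop
endfacet
facet normal 0.029 -0.999 -0.026
outer loop
vertex 3.964 -0.028 2.539
vertex 2.167 -0.102 3.368
vertex 3.549 -0.017 1.641
endloop
endfacet
facet normal 0.419 -0.011 0.908
outer loop
vertex 3.964 -0.028 2.539
vertex 3.928 1.191 2.57
vertex 2.167 -0.102 3.368
endloop
endfacet
facet normal -0.029 0.999 0.026
outer loop
vertex 2.131 1.117 3.399
vertex 3.928 1.191 2.57
vertex 1.716 1.128 2.501
endloop
endfacet
facet normal -0.419 0.011 -0.908
outer loop
vertex 3.513 1.202 1.672
vertex 3.549 -0.017 1.641
vertex 1.716 1.128 2.501
endloop
endfacet
facet normal -0.029 0.999 0.026
outer loop
vertex 1.716 1.128 2.501
vertex 3.928 1.191 2.57
vertex 3.513 1.202 1.672
endloop
endfacet
facet normal 0.907 0.037 -0.419
outer loop
vertex 3.513 1.202 1.672
vertex 3.964 -0.028 2.539
vertex 3.549 -0.017 1.641
endloop
endfacet
facet normal 0.907 0.037 -0.419
outer loop
vertex 3.928 1.191 2.57
vertex 3.964 -0.028 2.539
vertex 3.513 1.202 1.672
endloop
endfacet

endsolid


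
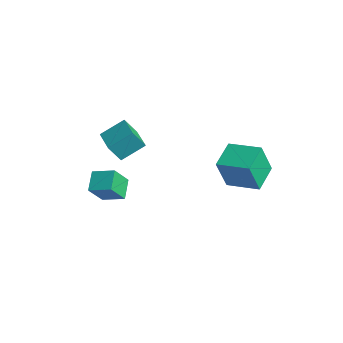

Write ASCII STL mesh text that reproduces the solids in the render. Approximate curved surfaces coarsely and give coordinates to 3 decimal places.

solid 
facet normal -0.747 -0.588 -0.311
outer loop
vertex -2.318 -3.527 1.344
vertex -3.082 -2.873 1.942
vertex -2.502 -2.679 0.182
endloop
endfacet
facet normal 0.653 -0.559 -0.511
outer loop
vertex -1.598 -1.967 0.558
vertex -2.318 -3.527 1.344
vertex -2.502 -2.679 0.182
endloop
endfacet
facet normal -0.747 -0.588 -0.311
outer loop
vertex -2.502 -2.679 0.182
vertex -3.082 -2.873 1.942
vertex -3.266 -2.025 0.78
endloop
endfacet
facet normal -0.127 0.584 -0.801
outer loop
vertex -3.266 -2.025 0.78
vertex -1.598 -1.967 0.558
vertex -2.502 -2.679 0.182
endloop
endfacet
facet normal 0.127 -0.584 0.801
outer loop
vertex -2.318 -3.527 1.344
vertex -2.178 -2.161 2.318
vertex -3.082 -2.873 1.942
endloop
endfacet
facet normal 0.653 -0.559 -0.511
outer loop
vertex -1.414 -2.815 1.72
vertex -2.318 -3.527 1.344
vertex -1.598 -1.967 0.558
endloop
endfacet
facet normal 0.127 -0.584 0.801
outer loop
vertex -1.414 -2.815 1.72
vertex -2.178 -2.161 2.318
vertex -2.318 -3.527 1.344
endloop
endfacet
facet normal -0.653 0.559 0.511
outer loop
vertex -3.082 -2.873 1.942
vertex -2.178 -2.161 2.318
vertex -3.266 -2.025 0.78
endloop
endfacet
facet normal -0.127 0.584 -0.801
outer loop
vertex -2.362 -1.313 1.156
vertex -1.598 -1.967 0.558
vertex -3.266 -2.025 0.78
endloop
endfacet
facet normal -0.653 0.559 0.511
outer loop
vertex -3.266 -2.025 0.78
vertex -2.178 -2.161 2.318
vertex -2.362 -1.313 1.156
endloop
endfacet
facet normal 0.747 0.588 0.311
outer loop
vertex -2.362 -1.313 1.156
vertex -1.414 -2.815 1.72
vertex -1.598 -1.967 0.558
endloop
endfacet
facet normal 0.747 0.588 0.311
outer loop
vertex -2.178 -2.161 2.318
vertex -1.414 -2.815 1.72
vertex -2.362 -1.313 1.156
endloop
endfacet
facet normal -0.964 0.259 -0.058
outer loop
vertex -3.656 -0.732 4.479
vertex -3.445 -0.164 3.514
vertex -3.931 -1.924 3.719
endloop
endfacet
facet normal -0.185 -0.498 0.847
outer loop
vertex -2.475 -2.316 3.806
vertex -3.656 -0.732 4.479
vertex -3.931 -1.924 3.719
endloop
endfacet
facet normal -0.964 0.259 -0.058
outer loop
vertex -3.931 -1.924 3.719
vertex -3.445 -0.164 3.514
vertex -3.72 -1.356 2.753
endloop
endfacet
facet normal -0.191 -0.827 -0.528
outer loop
vertex -3.72 -1.356 2.753
vertex -2.475 -2.316 3.806
vertex -3.931 -1.924 3.719
endloop
endfacet
facet normal 0.191 0.827 0.529
outer loop
vertex -3.656 -0.732 4.479
vertex -1.989 -0.556 3.601
vertex -3.445 -0.164 3.514
endloop
endfacet
facet normal -0.185 -0.498 0.847
outer loop
vertex -2.2 -1.124 4.567
vertex -3.656 -0.732 4.479
vertex -2.475 -2.316 3.806
endloop
endfacet
facet normal 0.191 0.827 0.528
outer loop
vertex -2.2 -1.124 4.567
vertex -1.989 -0.556 3.601
vertex -3.656 -0.732 4.479
endloop
endfacet
facet normal 0.185 0.498 -0.847
outer loop
vertex -3.445 -0.164 3.514
vertex -1.989 -0.556 3.601
vertex -3.72 -1.356 2.753
endloop
endfacet
facet normal -0.191 -0.827 -0.529
outer loop
vertex -2.264 -1.748 2.841
vertex -2.475 -2.316 3.806
vertex -3.72 -1.356 2.753
endloop
endfacet
facet normal 0.185 0.498 -0.847
outer loop
vertex -3.72 -1.356 2.753
vertex -1.989 -0.556 3.601
vertex -2.264 -1.748 2.841
endloop
endfacet
facet normal 0.964 -0.259 0.058
outer loop
vertex -2.264 -1.748 2.841
vertex -2.2 -1.124 4.567
vertex -2.475 -2.316 3.806
endloop
endfacet
facet normal 0.964 -0.259 0.058
outer loop
vertex -1.989 -0.556 3.601
vertex -2.2 -1.124 4.567
vertex -2.264 -1.748 2.841
endloop
endfacet
facet normal -0.529 0.795 0.296
outer loop
vertex -0.112 2.88 3.562
vertex 1.364 3.751 3.86
vertex -0.135 3.518 1.804
endloop
endfacet
facet normal -0.848 -0.501 -0.171
outer loop
vertex 0.696 2.269 1.34
vertex -0.112 2.88 3.562
vertex -0.135 3.518 1.804
endloop
endfacet
facet normal -0.529 0.796 0.295
outer loop
vertex -0.135 3.518 1.804
vertex 1.364 3.751 3.86
vertex 1.342 4.389 2.102
endloop
endfacet
facet normal -0.012 0.341 -0.940
outer loop
vertex 1.342 4.389 2.102
vertex 0.696 2.269 1.34
vertex -0.135 3.518 1.804
endloop
endfacet
facet normal 0.012 -0.341 0.940
outer loop
vertex -0.112 2.88 3.562
vertex 2.195 2.502 3.396
vertex 1.364 3.751 3.86
endloop
endfacet
facet normal -0.849 -0.500 -0.171
outer loop
vertex 0.718 1.631 3.098
vertex -0.112 2.88 3.562
vertex 0.696 2.269 1.34
endloop
endfacet
facet normal 0.012 -0.341 0.940
outer loop
vertex 0.718 1.631 3.098
vertex 2.195 2.502 3.396
vertex -0.112 2.88 3.562
endloop
endfacet
facet normal 0.848 0.501 0.171
outer loop
vertex 1.364 3.751 3.86
vertex 2.195 2.502 3.396
vertex 1.342 4.389 2.102
endloop
endfacet
facet normal -0.012 0.341 -0.940
outer loop
vertex 2.172 3.14 1.638
vertex 0.696 2.269 1.34
vertex 1.342 4.389 2.102
endloop
endfacet
facet normal 0.849 0.501 0.171
outer loop
vertex 1.342 4.389 2.102
vertex 2.195 2.502 3.396
vertex 2.172 3.14 1.638
endloop
endfacet
facet normal 0.529 -0.796 -0.295
outer loop
vertex 2.172 3.14 1.638
vertex 0.718 1.631 3.098
vertex 0.696 2.269 1.34
endloop
endfacet
facet normal 0.529 -0.796 -0.296
outer loop
vertex 2.195 2.502 3.396
vertex 0.718 1.631 3.098
vertex 2.172 3.14 1.638
endloop
endfacet

endsolid


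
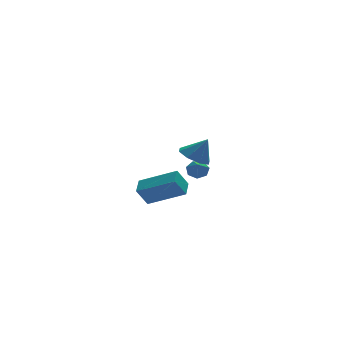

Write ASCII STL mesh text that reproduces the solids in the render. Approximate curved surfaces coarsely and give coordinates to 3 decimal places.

solid 
facet normal -0.478 0.149 -0.866
outer loop
vertex 2.103 -0.394 0.417
vertex 1.418 -0.445 0.786
vertex 1.909 0.135 0.615
endloop
endfacet
facet normal 0.945 0.292 0.146
outer loop
vertex 2.103 -0.394 0.417
vertex 1.909 0.135 0.615
vertex 1.962 -0.615 1.774
endloop
endfacet
facet normal -0.478 0.149 -0.866
outer loop
vertex 1.909 0.135 0.615
vertex 1.418 -0.445 0.786
vertex 1.428 0.324 0.913
endloop
endfacet
facet normal 0.550 0.712 0.436
outer loop
vertex 1.909 0.135 0.615
vertex 1.428 0.324 0.913
vertex 1.962 -0.615 1.774
endloop
endfacet
facet normal -0.478 0.149 -0.866
outer loop
vertex 1.428 0.324 0.913
vertex 1.418 -0.445 0.786
vertex 0.94 0.062 1.137
endloop
endfacet
facet normal -0.019 0.670 0.742
outer loop
vertex 1.428 0.324 0.913
vertex 0.94 0.062 1.137
vertex 1.962 -0.615 1.774
endloop
endfacet
facet normal -0.479 0.148 -0.865
outer loop
vertex 0.94 0.062 1.137
vertex 1.418 -0.445 0.786
vertex 0.733 -0.497 1.156
endloop
endfacet
facet normal -0.427 0.188 0.885
outer loop
vertex 0.94 0.062 1.137
vertex 0.733 -0.497 1.156
vertex 1.962 -0.615 1.774
endloop
endfacet
facet normal -0.479 0.149 -0.865
outer loop
vertex 0.733 -0.497 1.156
vertex 1.418 -0.445 0.786
vertex 0.926 -1.026 0.958
endloop
endfacet
facet normal -0.435 -0.451 0.779
outer loop
vertex 0.733 -0.497 1.156
vertex 0.926 -1.026 0.958
vertex 1.962 -0.615 1.774
endloop
endfacet
facet normal -0.478 0.148 -0.866
outer loop
vertex 0.926 -1.026 0.958
vertex 1.418 -0.445 0.786
vertex 1.407 -1.215 0.66
endloop
endfacet
facet normal -0.039 -0.871 0.489
outer loop
vertex 0.926 -1.026 0.958
vertex 1.407 -1.215 0.66
vertex 1.962 -0.615 1.774
endloop
endfacet
facet normal -0.477 0.149 -0.866
outer loop
vertex 1.407 -1.215 0.66
vertex 1.418 -0.445 0.786
vertex 1.895 -0.953 0.436
endloop
endfacet
facet normal 0.529 -0.829 0.183
outer loop
vertex 1.407 -1.215 0.66
vertex 1.895 -0.953 0.436
vertex 1.962 -0.615 1.774
endloop
endfacet
facet normal -0.478 0.148 -0.866
outer loop
vertex 1.895 -0.953 0.436
vertex 1.418 -0.445 0.786
vertex 2.103 -0.394 0.417
endloop
endfacet
facet normal 0.937 -0.347 0.041
outer loop
vertex 1.895 -0.953 0.436
vertex 2.103 -0.394 0.417
vertex 1.962 -0.615 1.774
endloop
endfacet
facet normal -0.522 -0.095 0.847
outer loop
vertex -0.157 -2.801 0.399
vertex 0.165 -2.077 0.679
vertex -1.536 -1.897 -0.349
endloop
endfacet
facet normal -0.384 -0.861 -0.334
outer loop
vertex -1.025 -1.803 -1.179
vertex -0.157 -2.801 0.399
vertex -1.536 -1.897 -0.349
endloop
endfacet
facet normal -0.522 -0.097 0.847
outer loop
vertex -1.536 -1.897 -0.349
vertex 0.165 -2.077 0.679
vertex -1.214 -1.174 -0.068
endloop
endfacet
facet normal -0.762 0.500 -0.412
outer loop
vertex -1.214 -1.174 -0.068
vertex -1.025 -1.803 -1.179
vertex -1.536 -1.897 -0.349
endloop
endfacet
facet normal 0.762 -0.499 0.413
outer loop
vertex -0.157 -2.801 0.399
vertex 0.676 -1.983 -0.151
vertex 0.165 -2.077 0.679
endloop
endfacet
facet normal -0.383 -0.861 -0.334
outer loop
vertex 0.354 -2.706 -0.432
vertex -0.157 -2.801 0.399
vertex -1.025 -1.803 -1.179
endloop
endfacet
facet normal 0.762 -0.499 0.412
outer loop
vertex 0.354 -2.706 -0.432
vertex 0.676 -1.983 -0.151
vertex -0.157 -2.801 0.399
endloop
endfacet
facet normal 0.383 0.861 0.334
outer loop
vertex 0.165 -2.077 0.679
vertex 0.676 -1.983 -0.151
vertex -1.214 -1.174 -0.068
endloop
endfacet
facet normal -0.763 0.499 -0.412
outer loop
vertex -0.703 -1.079 -0.899
vertex -1.025 -1.803 -1.179
vertex -1.214 -1.174 -0.068
endloop
endfacet
facet normal 0.383 0.861 0.334
outer loop
vertex -1.214 -1.174 -0.068
vertex 0.676 -1.983 -0.151
vertex -0.703 -1.079 -0.899
endloop
endfacet
facet normal 0.522 0.096 -0.848
outer loop
vertex -0.703 -1.079 -0.899
vertex 0.354 -2.706 -0.432
vertex -1.025 -1.803 -1.179
endloop
endfacet
facet normal 0.523 0.096 -0.847
outer loop
vertex 0.676 -1.983 -0.151
vertex 0.354 -2.706 -0.432
vertex -0.703 -1.079 -0.899
endloop
endfacet
facet normal 0.258 0.770 -0.584
outer loop
vertex 3.523 3.92 -1.73
vertex 3.002 4.033 -1.811
vertex 3.33 4.217 -1.424
endloop
endfacet
facet normal 0.695 -0.245 0.676
outer loop
vertex 3.523 3.92 -1.73
vertex 3.33 4.217 -1.424
vertex 2.718 3.187 -1.169
endloop
endfacet
facet normal 0.258 0.769 -0.584
outer loop
vertex 3.33 4.217 -1.424
vertex 3.002 4.033 -1.811
vertex 2.89 4.376 -1.409
endloop
endfacet
facet normal 0.099 0.183 0.978
outer loop
vertex 3.33 4.217 -1.424
vertex 2.89 4.376 -1.409
vertex 2.718 3.187 -1.169
endloop
endfacet
facet normal 0.258 0.769 -0.584
outer loop
vertex 2.89 4.376 -1.409
vertex 3.002 4.033 -1.811
vertex 2.533 4.277 -1.697
endloop
endfacet
facet normal -0.649 0.240 0.722
outer loop
vertex 2.89 4.376 -1.409
vertex 2.533 4.277 -1.697
vertex 2.718 3.187 -1.169
endloop
endfacet
facet normal 0.258 0.769 -0.584
outer loop
vertex 2.533 4.277 -1.697
vertex 3.002 4.033 -1.811
vertex 2.53 3.994 -2.071
endloop
endfacet
facet normal -0.988 -0.120 0.099
outer loop
vertex 2.533 4.277 -1.697
vertex 2.53 3.994 -2.071
vertex 2.718 3.187 -1.169
endloop
endfacet
facet normal 0.258 0.770 -0.584
outer loop
vertex 2.53 3.994 -2.071
vertex 3.002 4.033 -1.811
vertex 2.882 3.741 -2.249
endloop
endfacet
facet normal -0.660 -0.623 -0.420
outer loop
vertex 2.53 3.994 -2.071
vertex 2.882 3.741 -2.249
vertex 2.718 3.187 -1.169
endloop
endfacet
facet normal 0.257 0.770 -0.584
outer loop
vertex 2.882 3.741 -2.249
vertex 3.002 4.033 -1.811
vertex 3.324 3.708 -2.098
endloop
endfacet
facet normal 0.085 -0.892 -0.444
outer loop
vertex 2.882 3.741 -2.249
vertex 3.324 3.708 -2.098
vertex 2.718 3.187 -1.169
endloop
endfacet
facet normal 0.258 0.770 -0.583
outer loop
vertex 3.324 3.708 -2.098
vertex 3.002 4.033 -1.811
vertex 3.523 3.92 -1.73
endloop
endfacet
facet normal 0.689 -0.723 0.044
outer loop
vertex 3.324 3.708 -2.098
vertex 3.523 3.92 -1.73
vertex 2.718 3.187 -1.169
endloop
endfacet

endsolid


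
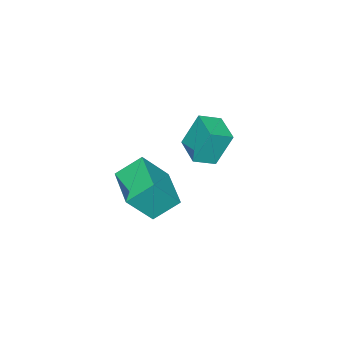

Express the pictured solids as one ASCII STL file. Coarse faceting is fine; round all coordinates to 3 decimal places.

solid 
facet normal -0.775 0.496 -0.392
outer loop
vertex -4.397 3.744 4.676
vertex -3.509 5.019 4.532
vertex -3.894 3.206 3.001
endloop
endfacet
facet normal -0.569 -0.817 0.092
outer loop
vertex -3.011 2.641 3.448
vertex -4.397 3.744 4.676
vertex -3.894 3.206 3.001
endloop
endfacet
facet normal -0.775 0.496 -0.392
outer loop
vertex -3.894 3.206 3.001
vertex -3.509 5.019 4.532
vertex -3.006 4.481 2.857
endloop
endfacet
facet normal 0.275 -0.295 -0.915
outer loop
vertex -3.006 4.481 2.857
vertex -3.011 2.641 3.448
vertex -3.894 3.206 3.001
endloop
endfacet
facet normal -0.275 0.295 0.915
outer loop
vertex -4.397 3.744 4.676
vertex -2.626 4.454 4.979
vertex -3.509 5.019 4.532
endloop
endfacet
facet normal -0.569 -0.817 0.092
outer loop
vertex -3.514 3.179 5.123
vertex -4.397 3.744 4.676
vertex -3.011 2.641 3.448
endloop
endfacet
facet normal -0.275 0.295 0.915
outer loop
vertex -3.514 3.179 5.123
vertex -2.626 4.454 4.979
vertex -4.397 3.744 4.676
endloop
endfacet
facet normal 0.569 0.817 -0.092
outer loop
vertex -3.509 5.019 4.532
vertex -2.626 4.454 4.979
vertex -3.006 4.481 2.857
endloop
endfacet
facet normal 0.275 -0.295 -0.915
outer loop
vertex -2.123 3.916 3.304
vertex -3.011 2.641 3.448
vertex -3.006 4.481 2.857
endloop
endfacet
facet normal 0.569 0.817 -0.092
outer loop
vertex -3.006 4.481 2.857
vertex -2.626 4.454 4.979
vertex -2.123 3.916 3.304
endloop
endfacet
facet normal 0.775 -0.496 0.392
outer loop
vertex -2.123 3.916 3.304
vertex -3.514 3.179 5.123
vertex -3.011 2.641 3.448
endloop
endfacet
facet normal 0.775 -0.496 0.392
outer loop
vertex -2.626 4.454 4.979
vertex -3.514 3.179 5.123
vertex -2.123 3.916 3.304
endloop
endfacet
facet normal -0.536 0.334 -0.776
outer loop
vertex -0.51 3.846 3.426
vertex 0.789 5.458 3.223
vertex 0.326 3.057 2.509
endloop
endfacet
facet normal -0.625 -0.775 0.097
outer loop
vertex 1.311 2.442 3.937
vertex -0.51 3.846 3.426
vertex 0.326 3.057 2.509
endloop
endfacet
facet normal -0.535 0.334 -0.776
outer loop
vertex 0.326 3.057 2.509
vertex 0.789 5.458 3.223
vertex 1.625 4.669 2.307
endloop
endfacet
facet normal 0.569 -0.536 -0.623
outer loop
vertex 1.625 4.669 2.307
vertex 1.311 2.442 3.937
vertex 0.326 3.057 2.509
endloop
endfacet
facet normal -0.569 0.537 0.623
outer loop
vertex -0.51 3.846 3.426
vertex 1.774 4.843 4.651
vertex 0.789 5.458 3.223
endloop
endfacet
facet normal -0.625 -0.775 0.097
outer loop
vertex 0.475 3.231 4.853
vertex -0.51 3.846 3.426
vertex 1.311 2.442 3.937
endloop
endfacet
facet normal -0.569 0.536 0.624
outer loop
vertex 0.475 3.231 4.853
vertex 1.774 4.843 4.651
vertex -0.51 3.846 3.426
endloop
endfacet
facet normal 0.625 0.775 -0.097
outer loop
vertex 0.789 5.458 3.223
vertex 1.774 4.843 4.651
vertex 1.625 4.669 2.307
endloop
endfacet
facet normal 0.568 -0.537 -0.624
outer loop
vertex 2.61 4.054 3.734
vertex 1.311 2.442 3.937
vertex 1.625 4.669 2.307
endloop
endfacet
facet normal 0.625 0.775 -0.097
outer loop
vertex 1.625 4.669 2.307
vertex 1.774 4.843 4.651
vertex 2.61 4.054 3.734
endloop
endfacet
facet normal 0.535 -0.334 0.776
outer loop
vertex 2.61 4.054 3.734
vertex 0.475 3.231 4.853
vertex 1.311 2.442 3.937
endloop
endfacet
facet normal 0.535 -0.334 0.776
outer loop
vertex 1.774 4.843 4.651
vertex 0.475 3.231 4.853
vertex 2.61 4.054 3.734
endloop
endfacet

endsolid


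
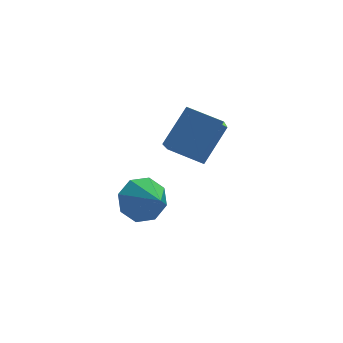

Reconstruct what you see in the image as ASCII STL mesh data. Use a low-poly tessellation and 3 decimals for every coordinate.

solid 
facet normal -0.318 0.824 -0.469
outer loop
vertex -3.824 4.91 -0.269
vertex -4.157 4.36 -1.009
vertex -4.534 4.693 -0.168
endloop
endfacet
facet normal 0.156 -0.051 0.986
outer loop
vertex -3.824 4.91 -0.269
vertex -4.534 4.693 -0.168
vertex -3.723 3.24 -0.371
endloop
endfacet
facet normal -0.319 0.823 -0.469
outer loop
vertex -4.534 4.693 -0.168
vertex -4.157 4.36 -1.009
vertex -5.024 4.28 -0.559
endloop
endfacet
facet normal -0.395 -0.340 0.854
outer loop
vertex -4.534 4.693 -0.168
vertex -5.024 4.28 -0.559
vertex -3.723 3.24 -0.371
endloop
endfacet
facet normal -0.319 0.824 -0.469
outer loop
vertex -5.024 4.28 -0.559
vertex -4.157 4.36 -1.009
vertex -5.006 3.915 -1.213
endloop
endfacet
facet normal -0.612 -0.698 0.373
outer loop
vertex -5.024 4.28 -0.559
vertex -5.006 3.915 -1.213
vertex -3.723 3.24 -0.371
endloop
endfacet
facet normal -0.319 0.824 -0.469
outer loop
vertex -5.006 3.915 -1.213
vertex -4.157 4.36 -1.009
vertex -4.49 3.81 -1.748
endloop
endfacet
facet normal -0.367 -0.914 -0.174
outer loop
vertex -5.006 3.915 -1.213
vertex -4.49 3.81 -1.748
vertex -3.723 3.24 -0.371
endloop
endfacet
facet normal -0.320 0.823 -0.469
outer loop
vertex -4.49 3.81 -1.748
vertex -4.157 4.36 -1.009
vertex -3.78 4.028 -1.85
endloop
endfacet
facet normal 0.198 -0.862 -0.467
outer loop
vertex -4.49 3.81 -1.748
vertex -3.78 4.028 -1.85
vertex -3.723 3.24 -0.371
endloop
endfacet
facet normal -0.319 0.824 -0.468
outer loop
vertex -3.78 4.028 -1.85
vertex -4.157 4.36 -1.009
vertex -3.29 4.44 -1.459
endloop
endfacet
facet normal 0.748 -0.573 -0.334
outer loop
vertex -3.78 4.028 -1.85
vertex -3.29 4.44 -1.459
vertex -3.723 3.24 -0.371
endloop
endfacet
facet normal -0.319 0.824 -0.468
outer loop
vertex -3.29 4.44 -1.459
vertex -4.157 4.36 -1.009
vertex -3.308 4.805 -0.804
endloop
endfacet
facet normal 0.965 -0.215 0.147
outer loop
vertex -3.29 4.44 -1.459
vertex -3.308 4.805 -0.804
vertex -3.723 3.24 -0.371
endloop
endfacet
facet normal -0.319 0.824 -0.469
outer loop
vertex -3.308 4.805 -0.804
vertex -4.157 4.36 -1.009
vertex -3.824 4.91 -0.269
endloop
endfacet
facet normal 0.720 0.001 0.694
outer loop
vertex -3.308 4.805 -0.804
vertex -3.824 4.91 -0.269
vertex -3.723 3.24 -0.371
endloop
endfacet
facet normal -0.799 0.522 0.299
outer loop
vertex -2.729 3.793 3.854
vertex -2.329 5.01 2.799
vertex -3.698 3.025 2.602
endloop
endfacet
facet normal -0.241 -0.733 0.636
outer loop
vertex -2.571 2.29 2.181
vertex -2.729 3.793 3.854
vertex -3.698 3.025 2.602
endloop
endfacet
facet normal -0.799 0.522 0.298
outer loop
vertex -3.698 3.025 2.602
vertex -2.329 5.01 2.799
vertex -3.298 4.242 1.546
endloop
endfacet
facet normal -0.551 -0.437 -0.712
outer loop
vertex -3.298 4.242 1.546
vertex -2.571 2.29 2.181
vertex -3.698 3.025 2.602
endloop
endfacet
facet normal 0.550 0.436 0.712
outer loop
vertex -2.729 3.793 3.854
vertex -1.202 4.275 2.378
vertex -2.329 5.01 2.799
endloop
endfacet
facet normal -0.241 -0.733 0.636
outer loop
vertex -1.602 3.058 3.434
vertex -2.729 3.793 3.854
vertex -2.571 2.29 2.181
endloop
endfacet
facet normal 0.550 0.437 0.712
outer loop
vertex -1.602 3.058 3.434
vertex -1.202 4.275 2.378
vertex -2.729 3.793 3.854
endloop
endfacet
facet normal 0.241 0.733 -0.636
outer loop
vertex -2.329 5.01 2.799
vertex -1.202 4.275 2.378
vertex -3.298 4.242 1.546
endloop
endfacet
facet normal -0.550 -0.436 -0.712
outer loop
vertex -2.171 3.507 1.126
vertex -2.571 2.29 2.181
vertex -3.298 4.242 1.546
endloop
endfacet
facet normal 0.241 0.733 -0.636
outer loop
vertex -3.298 4.242 1.546
vertex -1.202 4.275 2.378
vertex -2.171 3.507 1.126
endloop
endfacet
facet normal 0.799 -0.521 -0.299
outer loop
vertex -2.171 3.507 1.126
vertex -1.602 3.058 3.434
vertex -2.571 2.29 2.181
endloop
endfacet
facet normal 0.799 -0.522 -0.299
outer loop
vertex -1.202 4.275 2.378
vertex -1.602 3.058 3.434
vertex -2.171 3.507 1.126
endloop
endfacet

endsolid


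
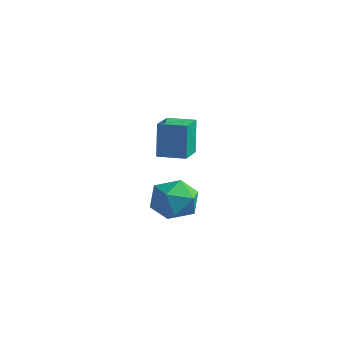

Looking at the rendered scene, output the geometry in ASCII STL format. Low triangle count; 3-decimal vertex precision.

solid 
facet normal -0.872 -0.489 -0.026
outer loop
vertex -1.083 2.218 -0.946
vertex -1.701 3.331 -1.154
vertex -0.924 2.017 -2.495
endloop
endfacet
facet normal 0.479 -0.863 0.161
outer loop
vertex 0.061 2.569 -2.466
vertex -1.083 2.218 -0.946
vertex -0.924 2.017 -2.495
endloop
endfacet
facet normal -0.872 -0.489 -0.026
outer loop
vertex -0.924 2.017 -2.495
vertex -1.701 3.331 -1.154
vertex -1.542 3.13 -2.703
endloop
endfacet
facet normal 0.101 -0.128 -0.987
outer loop
vertex -1.542 3.13 -2.703
vertex 0.061 2.569 -2.466
vertex -0.924 2.017 -2.495
endloop
endfacet
facet normal -0.101 0.128 0.987
outer loop
vertex -1.083 2.218 -0.946
vertex -0.716 3.883 -1.125
vertex -1.701 3.331 -1.154
endloop
endfacet
facet normal 0.479 -0.863 0.161
outer loop
vertex -0.098 2.77 -0.917
vertex -1.083 2.218 -0.946
vertex 0.061 2.569 -2.466
endloop
endfacet
facet normal -0.101 0.128 0.987
outer loop
vertex -0.098 2.77 -0.917
vertex -0.716 3.883 -1.125
vertex -1.083 2.218 -0.946
endloop
endfacet
facet normal -0.479 0.863 -0.161
outer loop
vertex -1.701 3.331 -1.154
vertex -0.716 3.883 -1.125
vertex -1.542 3.13 -2.703
endloop
endfacet
facet normal 0.101 -0.128 -0.987
outer loop
vertex -0.557 3.682 -2.674
vertex 0.061 2.569 -2.466
vertex -1.542 3.13 -2.703
endloop
endfacet
facet normal -0.479 0.863 -0.161
outer loop
vertex -1.542 3.13 -2.703
vertex -0.716 3.883 -1.125
vertex -0.557 3.682 -2.674
endloop
endfacet
facet normal 0.872 0.489 0.026
outer loop
vertex -0.557 3.682 -2.674
vertex -0.098 2.77 -0.917
vertex 0.061 2.569 -2.466
endloop
endfacet
facet normal 0.872 0.489 0.026
outer loop
vertex -0.716 3.883 -1.125
vertex -0.098 2.77 -0.917
vertex -0.557 3.682 -2.674
endloop
endfacet
facet normal -0.263 0.965 -0.017
outer loop
vertex 2.922 -0.516 -2.757
vertex 2.597 -0.589 -1.86
vertex 3.508 -0.343 -2.021
endloop
endfacet
facet normal 0.300 0.847 -0.438
outer loop
vertex 2.922 -0.516 -2.757
vertex 3.508 -0.343 -2.021
vertex 3.821 -0.843 -2.773
endloop
endfacet
facet normal 0.115 0.360 -0.926
outer loop
vertex 2.922 -0.516 -2.757
vertex 3.821 -0.843 -2.773
vertex 3.104 -1.399 -3.078
endloop
endfacet
facet normal -0.565 0.177 -0.806
outer loop
vertex 2.922 -0.516 -2.757
vertex 3.104 -1.399 -3.078
vertex 2.348 -1.242 -2.514
endloop
endfacet
facet normal -0.799 0.550 -0.245
outer loop
vertex 2.922 -0.516 -2.757
vertex 2.348 -1.242 -2.514
vertex 2.597 -0.589 -1.86
endloop
endfacet
facet normal 0.821 0.570 -0.037
outer loop
vertex 3.821 -0.843 -2.773
vertex 3.508 -0.343 -2.021
vertex 4.052 -1.118 -1.886
endloop
endfacet
facet normal -0.091 0.760 0.644
outer loop
vertex 3.508 -0.343 -2.021
vertex 2.597 -0.589 -1.86
vertex 3.296 -0.961 -1.322
endloop
endfacet
facet normal -0.957 0.088 0.277
outer loop
vertex 2.597 -0.589 -1.86
vertex 2.348 -1.242 -2.514
vertex 2.579 -1.517 -1.627
endloop
endfacet
facet normal -0.578 -0.516 -0.632
outer loop
vertex 2.348 -1.242 -2.514
vertex 3.104 -1.399 -3.078
vertex 2.892 -2.017 -2.379
endloop
endfacet
facet normal 0.520 -0.217 -0.826
outer loop
vertex 3.104 -1.399 -3.078
vertex 3.821 -0.843 -2.773
vertex 3.803 -1.771 -2.54
endloop
endfacet
facet normal 0.565 -0.177 0.806
outer loop
vertex 3.478 -1.844 -1.643
vertex 4.052 -1.118 -1.886
vertex 3.296 -0.961 -1.322
endloop
endfacet
facet normal -0.115 -0.360 0.926
outer loop
vertex 3.478 -1.844 -1.643
vertex 3.296 -0.961 -1.322
vertex 2.579 -1.517 -1.627
endloop
endfacet
facet normal -0.300 -0.847 0.438
outer loop
vertex 3.478 -1.844 -1.643
vertex 2.579 -1.517 -1.627
vertex 2.892 -2.017 -2.379
endloop
endfacet
facet normal 0.263 -0.965 0.017
outer loop
vertex 3.478 -1.844 -1.643
vertex 2.892 -2.017 -2.379
vertex 3.803 -1.771 -2.54
endloop
endfacet
facet normal 0.799 -0.550 0.245
outer loop
vertex 3.478 -1.844 -1.643
vertex 3.803 -1.771 -2.54
vertex 4.052 -1.118 -1.886
endloop
endfacet
facet normal 0.578 0.516 0.632
outer loop
vertex 3.296 -0.961 -1.322
vertex 4.052 -1.118 -1.886
vertex 3.508 -0.343 -2.021
endloop
endfacet
facet normal -0.520 0.217 0.826
outer loop
vertex 2.579 -1.517 -1.627
vertex 3.296 -0.961 -1.322
vertex 2.597 -0.589 -1.86
endloop
endfacet
facet normal -0.821 -0.570 0.037
outer loop
vertex 2.892 -2.017 -2.379
vertex 2.579 -1.517 -1.627
vertex 2.348 -1.242 -2.514
endloop
endfacet
facet normal 0.091 -0.760 -0.644
outer loop
vertex 3.803 -1.771 -2.54
vertex 2.892 -2.017 -2.379
vertex 3.104 -1.399 -3.078
endloop
endfacet
facet normal 0.957 -0.088 -0.277
outer loop
vertex 4.052 -1.118 -1.886
vertex 3.803 -1.771 -2.54
vertex 3.821 -0.843 -2.773
endloop
endfacet

endsolid


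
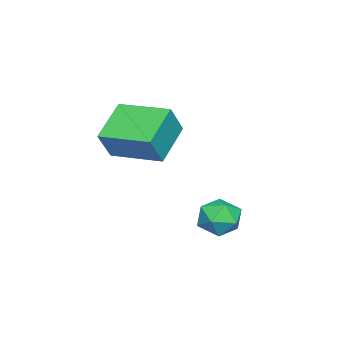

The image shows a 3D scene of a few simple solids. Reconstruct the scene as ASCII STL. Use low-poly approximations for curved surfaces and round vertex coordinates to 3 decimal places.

solid 
facet normal -0.853 0.042 0.521
outer loop
vertex -3.889 -2.814 0.228
vertex -3.705 -0.837 0.371
vertex -4.573 -2.668 -0.903
endloop
endfacet
facet normal -0.093 -0.993 -0.072
outer loop
vertex -3.055 -2.743 -1.831
vertex -3.889 -2.814 0.228
vertex -4.573 -2.668 -0.903
endloop
endfacet
facet normal -0.853 0.042 0.521
outer loop
vertex -4.573 -2.668 -0.903
vertex -3.705 -0.837 0.371
vertex -4.389 -0.692 -0.761
endloop
endfacet
facet normal -0.515 0.109 -0.851
outer loop
vertex -4.389 -0.692 -0.761
vertex -3.055 -2.743 -1.831
vertex -4.573 -2.668 -0.903
endloop
endfacet
facet normal 0.515 -0.109 0.850
outer loop
vertex -3.889 -2.814 0.228
vertex -2.187 -0.912 -0.557
vertex -3.705 -0.837 0.371
endloop
endfacet
facet normal -0.092 -0.993 -0.072
outer loop
vertex -2.371 -2.888 -0.699
vertex -3.889 -2.814 0.228
vertex -3.055 -2.743 -1.831
endloop
endfacet
facet normal 0.514 -0.109 0.851
outer loop
vertex -2.371 -2.888 -0.699
vertex -2.187 -0.912 -0.557
vertex -3.889 -2.814 0.228
endloop
endfacet
facet normal 0.093 0.993 0.071
outer loop
vertex -3.705 -0.837 0.371
vertex -2.187 -0.912 -0.557
vertex -4.389 -0.692 -0.761
endloop
endfacet
facet normal -0.514 0.109 -0.851
outer loop
vertex -2.871 -0.766 -1.688
vertex -3.055 -2.743 -1.831
vertex -4.389 -0.692 -0.761
endloop
endfacet
facet normal 0.093 0.993 0.072
outer loop
vertex -4.389 -0.692 -0.761
vertex -2.187 -0.912 -0.557
vertex -2.871 -0.766 -1.688
endloop
endfacet
facet normal 0.853 -0.042 -0.521
outer loop
vertex -2.871 -0.766 -1.688
vertex -2.371 -2.888 -0.699
vertex -3.055 -2.743 -1.831
endloop
endfacet
facet normal 0.853 -0.042 -0.521
outer loop
vertex -2.187 -0.912 -0.557
vertex -2.371 -2.888 -0.699
vertex -2.871 -0.766 -1.688
endloop
endfacet
facet normal -0.393 0.357 0.847
outer loop
vertex -1.738 2.44 -2.776
vertex -1.784 1.678 -2.476
vertex -1.109 2.128 -2.353
endloop
endfacet
facet normal 0.046 0.835 0.548
outer loop
vertex -1.738 2.44 -2.776
vertex -1.109 2.128 -2.353
vertex -0.969 2.566 -3.032
endloop
endfacet
facet normal -0.196 0.975 -0.109
outer loop
vertex -1.738 2.44 -2.776
vertex -0.969 2.566 -3.032
vertex -1.557 2.387 -3.574
endloop
endfacet
facet normal -0.783 0.583 -0.216
outer loop
vertex -1.738 2.44 -2.776
vertex -1.557 2.387 -3.574
vertex -2.061 1.838 -3.231
endloop
endfacet
facet normal -0.905 0.202 0.375
outer loop
vertex -1.738 2.44 -2.776
vertex -2.061 1.838 -3.231
vertex -1.784 1.678 -2.476
endloop
endfacet
facet normal 0.690 0.535 0.488
outer loop
vertex -0.969 2.566 -3.032
vertex -1.109 2.128 -2.353
vertex -0.539 1.882 -2.889
endloop
endfacet
facet normal -0.019 -0.237 0.971
outer loop
vertex -1.109 2.128 -2.353
vertex -1.784 1.678 -2.476
vertex -1.043 1.333 -2.546
endloop
endfacet
facet normal -0.847 -0.489 0.207
outer loop
vertex -1.784 1.678 -2.476
vertex -2.061 1.838 -3.231
vertex -1.631 1.154 -3.088
endloop
endfacet
facet normal -0.650 0.128 -0.749
outer loop
vertex -2.061 1.838 -3.231
vertex -1.557 2.387 -3.574
vertex -1.491 1.592 -3.767
endloop
endfacet
facet normal 0.300 0.760 -0.576
outer loop
vertex -1.557 2.387 -3.574
vertex -0.969 2.566 -3.032
vertex -0.816 2.042 -3.644
endloop
endfacet
facet normal 0.783 -0.583 0.216
outer loop
vertex -0.862 1.28 -3.344
vertex -0.539 1.882 -2.889
vertex -1.043 1.333 -2.546
endloop
endfacet
facet normal 0.196 -0.975 0.109
outer loop
vertex -0.862 1.28 -3.344
vertex -1.043 1.333 -2.546
vertex -1.631 1.154 -3.088
endloop
endfacet
facet normal -0.046 -0.835 -0.548
outer loop
vertex -0.862 1.28 -3.344
vertex -1.631 1.154 -3.088
vertex -1.491 1.592 -3.767
endloop
endfacet
facet normal 0.393 -0.357 -0.847
outer loop
vertex -0.862 1.28 -3.344
vertex -1.491 1.592 -3.767
vertex -0.816 2.042 -3.644
endloop
endfacet
facet normal 0.905 -0.202 -0.375
outer loop
vertex -0.862 1.28 -3.344
vertex -0.816 2.042 -3.644
vertex -0.539 1.882 -2.889
endloop
endfacet
facet normal 0.650 -0.128 0.749
outer loop
vertex -1.043 1.333 -2.546
vertex -0.539 1.882 -2.889
vertex -1.109 2.128 -2.353
endloop
endfacet
facet normal -0.300 -0.760 0.576
outer loop
vertex -1.631 1.154 -3.088
vertex -1.043 1.333 -2.546
vertex -1.784 1.678 -2.476
endloop
endfacet
facet normal -0.690 -0.535 -0.488
outer loop
vertex -1.491 1.592 -3.767
vertex -1.631 1.154 -3.088
vertex -2.061 1.838 -3.231
endloop
endfacet
facet normal 0.019 0.237 -0.971
outer loop
vertex -0.816 2.042 -3.644
vertex -1.491 1.592 -3.767
vertex -1.557 2.387 -3.574
endloop
endfacet
facet normal 0.847 0.489 -0.207
outer loop
vertex -0.539 1.882 -2.889
vertex -0.816 2.042 -3.644
vertex -0.969 2.566 -3.032
endloop
endfacet

endsolid


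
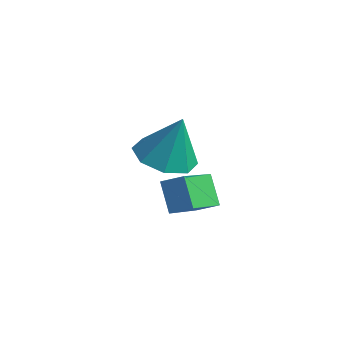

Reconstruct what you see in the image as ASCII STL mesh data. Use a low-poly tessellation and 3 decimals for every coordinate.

solid 
facet normal -0.224 -0.227 -0.948
outer loop
vertex 2.951 -2.409 1.703
vertex 1.935 -2.167 1.885
vertex 2.786 -1.628 1.555
endloop
endfacet
facet normal 0.941 0.244 0.237
outer loop
vertex 2.951 -2.409 1.703
vertex 2.786 -1.628 1.555
vertex 2.325 -1.773 3.535
endloop
endfacet
facet normal -0.224 -0.227 -0.948
outer loop
vertex 2.786 -1.628 1.555
vertex 1.935 -2.167 1.885
vertex 2.122 -1.164 1.601
endloop
endfacet
facet normal 0.571 0.798 0.191
outer loop
vertex 2.786 -1.628 1.555
vertex 2.122 -1.164 1.601
vertex 2.325 -1.773 3.535
endloop
endfacet
facet normal -0.224 -0.227 -0.948
outer loop
vertex 2.122 -1.164 1.601
vertex 1.935 -2.167 1.885
vertex 1.349 -1.287 1.813
endloop
endfacet
facet normal -0.067 0.950 0.306
outer loop
vertex 2.122 -1.164 1.601
vertex 1.349 -1.287 1.813
vertex 2.325 -1.773 3.535
endloop
endfacet
facet normal -0.225 -0.227 -0.948
outer loop
vertex 1.349 -1.287 1.813
vertex 1.935 -2.167 1.885
vertex 0.919 -1.926 2.068
endloop
endfacet
facet normal -0.603 0.611 0.514
outer loop
vertex 1.349 -1.287 1.813
vertex 0.919 -1.926 2.068
vertex 2.325 -1.773 3.535
endloop
endfacet
facet normal -0.225 -0.227 -0.948
outer loop
vertex 0.919 -1.926 2.068
vertex 1.935 -2.167 1.885
vertex 1.084 -2.707 2.216
endloop
endfacet
facet normal -0.721 -0.021 0.693
outer loop
vertex 0.919 -1.926 2.068
vertex 1.084 -2.707 2.216
vertex 2.325 -1.773 3.535
endloop
endfacet
facet normal -0.224 -0.227 -0.948
outer loop
vertex 1.084 -2.707 2.216
vertex 1.935 -2.167 1.885
vertex 1.748 -3.171 2.17
endloop
endfacet
facet normal -0.351 -0.576 0.738
outer loop
vertex 1.084 -2.707 2.216
vertex 1.748 -3.171 2.17
vertex 2.325 -1.773 3.535
endloop
endfacet
facet normal -0.224 -0.227 -0.948
outer loop
vertex 1.748 -3.171 2.17
vertex 1.935 -2.167 1.885
vertex 2.521 -3.048 1.958
endloop
endfacet
facet normal 0.287 -0.727 0.624
outer loop
vertex 1.748 -3.171 2.17
vertex 2.521 -3.048 1.958
vertex 2.325 -1.773 3.535
endloop
endfacet
facet normal -0.224 -0.227 -0.948
outer loop
vertex 2.521 -3.048 1.958
vertex 1.935 -2.167 1.885
vertex 2.951 -2.409 1.703
endloop
endfacet
facet normal 0.823 -0.388 0.416
outer loop
vertex 2.521 -3.048 1.958
vertex 2.951 -2.409 1.703
vertex 2.325 -1.773 3.535
endloop
endfacet
facet normal -0.816 -0.342 -0.466
outer loop
vertex 1.541 -1.868 0.246
vertex 1.462 -0.265 -0.79
vertex 2.244 -2.385 -0.606
endloop
endfacet
facet normal 0.041 -0.839 0.543
outer loop
vertex 2.938 -2.095 -0.21
vertex 1.541 -1.868 0.246
vertex 2.244 -2.385 -0.606
endloop
endfacet
facet normal -0.816 -0.342 -0.466
outer loop
vertex 2.244 -2.385 -0.606
vertex 1.462 -0.265 -0.79
vertex 2.165 -0.782 -1.642
endloop
endfacet
facet normal 0.576 -0.424 -0.699
outer loop
vertex 2.165 -0.782 -1.642
vertex 2.938 -2.095 -0.21
vertex 2.244 -2.385 -0.606
endloop
endfacet
facet normal -0.576 0.424 0.699
outer loop
vertex 1.541 -1.868 0.246
vertex 2.156 0.025 -0.394
vertex 1.462 -0.265 -0.79
endloop
endfacet
facet normal 0.041 -0.839 0.543
outer loop
vertex 2.235 -1.578 0.642
vertex 1.541 -1.868 0.246
vertex 2.938 -2.095 -0.21
endloop
endfacet
facet normal -0.576 0.424 0.699
outer loop
vertex 2.235 -1.578 0.642
vertex 2.156 0.025 -0.394
vertex 1.541 -1.868 0.246
endloop
endfacet
facet normal -0.041 0.839 -0.543
outer loop
vertex 1.462 -0.265 -0.79
vertex 2.156 0.025 -0.394
vertex 2.165 -0.782 -1.642
endloop
endfacet
facet normal 0.576 -0.424 -0.699
outer loop
vertex 2.859 -0.492 -1.246
vertex 2.938 -2.095 -0.21
vertex 2.165 -0.782 -1.642
endloop
endfacet
facet normal -0.041 0.839 -0.543
outer loop
vertex 2.165 -0.782 -1.642
vertex 2.156 0.025 -0.394
vertex 2.859 -0.492 -1.246
endloop
endfacet
facet normal 0.816 0.342 0.466
outer loop
vertex 2.859 -0.492 -1.246
vertex 2.235 -1.578 0.642
vertex 2.938 -2.095 -0.21
endloop
endfacet
facet normal 0.816 0.342 0.466
outer loop
vertex 2.156 0.025 -0.394
vertex 2.235 -1.578 0.642
vertex 2.859 -0.492 -1.246
endloop
endfacet

endsolid
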